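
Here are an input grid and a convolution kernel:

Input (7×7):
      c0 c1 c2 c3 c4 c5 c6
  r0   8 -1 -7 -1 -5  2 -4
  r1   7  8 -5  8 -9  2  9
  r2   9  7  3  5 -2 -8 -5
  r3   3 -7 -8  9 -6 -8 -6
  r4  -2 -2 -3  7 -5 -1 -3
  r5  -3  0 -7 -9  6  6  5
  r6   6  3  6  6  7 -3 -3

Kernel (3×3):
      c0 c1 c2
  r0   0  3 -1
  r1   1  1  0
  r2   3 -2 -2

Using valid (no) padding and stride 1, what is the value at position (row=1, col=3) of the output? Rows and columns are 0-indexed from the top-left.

The receptive field on the input at this output position is [8 -9 2 / 5 -2 -8 / 9 -6 -8]. Elementwise product with the kernel and sum: -9·3 + 2·-1 + 5·1 + -2·1 + 9·3 + -6·-2 + -8·-2.

29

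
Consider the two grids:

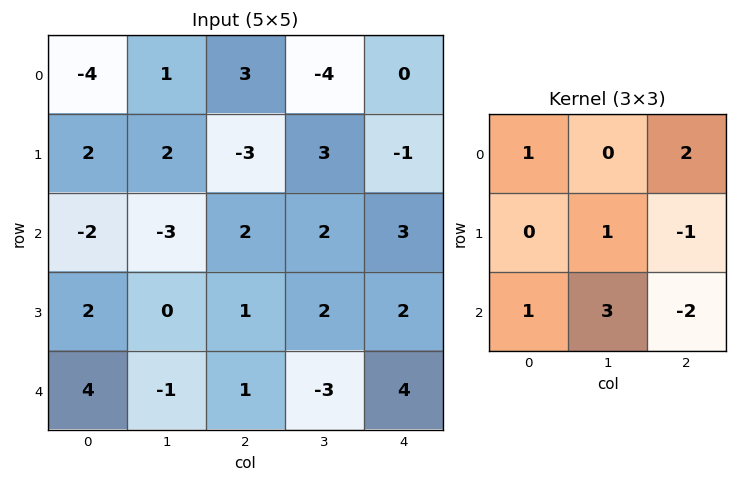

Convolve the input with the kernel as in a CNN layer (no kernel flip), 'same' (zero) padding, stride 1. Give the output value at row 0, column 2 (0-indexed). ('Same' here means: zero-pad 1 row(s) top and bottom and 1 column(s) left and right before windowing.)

-6

The receptive field on the zero-padded input at this output position is [0 0 0 / 1 3 -4 / 2 -3 3]. Elementwise product with the kernel and sum: 0·1 + 0·2 + 3·1 + -4·-1 + 2·1 + -3·3 + 3·-2.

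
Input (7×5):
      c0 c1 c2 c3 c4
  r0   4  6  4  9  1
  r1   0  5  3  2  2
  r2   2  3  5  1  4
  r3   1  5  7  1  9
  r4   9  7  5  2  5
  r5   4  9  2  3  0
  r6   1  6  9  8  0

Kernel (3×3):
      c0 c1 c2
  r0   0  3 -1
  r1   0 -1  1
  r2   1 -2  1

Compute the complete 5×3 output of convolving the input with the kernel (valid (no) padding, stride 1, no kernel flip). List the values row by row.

Output[0,0]: The receptive field on the input at this output position is [4 6 4 / 0 5 3 / 2 3 5]. Elementwise product with the kernel and sum: 6·3 + 4·-1 + 5·-1 + 3·1 + 2·1 + 3·-2 + 5·1.

13 -4 33
12 -5 21
6 7 13
-6 25 -7
7 10 -9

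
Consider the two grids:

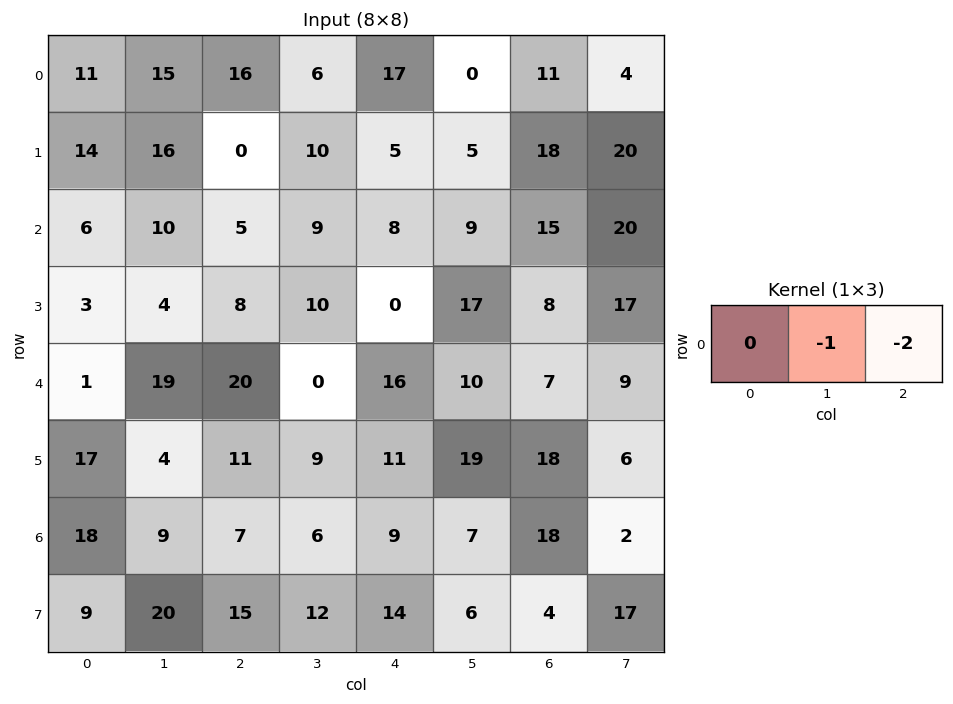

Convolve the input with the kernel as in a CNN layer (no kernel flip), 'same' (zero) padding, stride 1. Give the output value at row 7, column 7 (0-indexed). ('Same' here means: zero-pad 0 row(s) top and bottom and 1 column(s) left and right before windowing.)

-17

The receptive field on the zero-padded input at this output position is [4 17 0]. Elementwise product with the kernel and sum: 17·-1 + 0·-2.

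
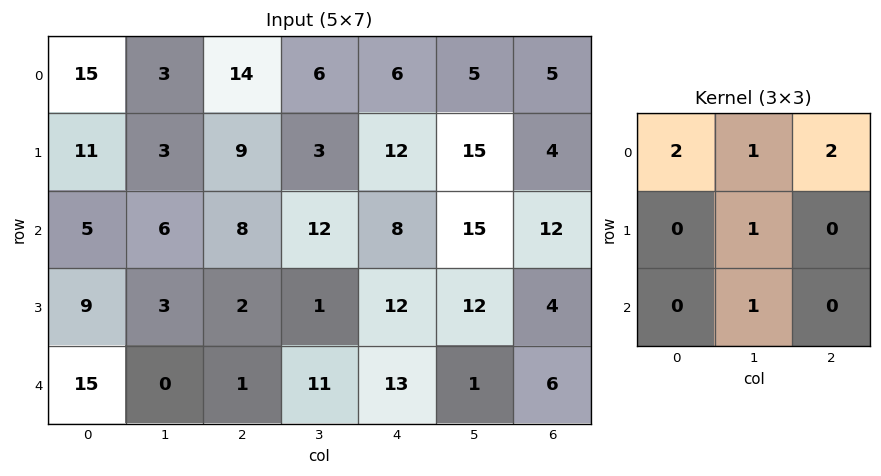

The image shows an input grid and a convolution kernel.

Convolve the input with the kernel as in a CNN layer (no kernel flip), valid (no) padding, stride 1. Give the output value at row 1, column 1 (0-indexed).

The receptive field on the input at this output position is [3 9 3 / 6 8 12 / 3 2 1]. Elementwise product with the kernel and sum: 3·2 + 9·1 + 3·2 + 8·1 + 2·1.

31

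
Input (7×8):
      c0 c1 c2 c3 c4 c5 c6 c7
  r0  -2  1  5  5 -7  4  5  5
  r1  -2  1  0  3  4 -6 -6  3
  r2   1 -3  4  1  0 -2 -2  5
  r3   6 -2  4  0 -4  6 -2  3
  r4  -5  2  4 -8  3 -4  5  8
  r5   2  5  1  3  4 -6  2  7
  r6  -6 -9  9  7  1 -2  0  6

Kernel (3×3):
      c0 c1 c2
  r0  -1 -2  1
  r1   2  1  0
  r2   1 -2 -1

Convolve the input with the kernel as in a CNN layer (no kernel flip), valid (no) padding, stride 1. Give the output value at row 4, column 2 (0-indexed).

The receptive field on the input at this output position is [4 -8 3 / 1 3 4 / 9 7 1]. Elementwise product with the kernel and sum: 4·-1 + -8·-2 + 3·1 + 1·2 + 3·1 + 9·1 + 7·-2 + 1·-1.

14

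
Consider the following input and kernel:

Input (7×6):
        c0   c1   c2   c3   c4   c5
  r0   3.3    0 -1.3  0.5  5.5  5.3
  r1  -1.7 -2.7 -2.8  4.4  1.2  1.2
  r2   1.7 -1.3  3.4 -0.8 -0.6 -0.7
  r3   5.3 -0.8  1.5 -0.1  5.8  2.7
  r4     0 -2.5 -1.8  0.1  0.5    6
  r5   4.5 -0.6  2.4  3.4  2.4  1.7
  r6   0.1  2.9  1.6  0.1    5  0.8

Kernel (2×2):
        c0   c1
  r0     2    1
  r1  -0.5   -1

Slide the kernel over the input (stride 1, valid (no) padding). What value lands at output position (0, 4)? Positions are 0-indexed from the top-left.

The receptive field on the input at this output position is [5.5 5.3 / 1.2 1.2]. Elementwise product with the kernel and sum: 5.5·2 + 5.3·1 + 1.2·-0.5 + 1.2·-1.

14.5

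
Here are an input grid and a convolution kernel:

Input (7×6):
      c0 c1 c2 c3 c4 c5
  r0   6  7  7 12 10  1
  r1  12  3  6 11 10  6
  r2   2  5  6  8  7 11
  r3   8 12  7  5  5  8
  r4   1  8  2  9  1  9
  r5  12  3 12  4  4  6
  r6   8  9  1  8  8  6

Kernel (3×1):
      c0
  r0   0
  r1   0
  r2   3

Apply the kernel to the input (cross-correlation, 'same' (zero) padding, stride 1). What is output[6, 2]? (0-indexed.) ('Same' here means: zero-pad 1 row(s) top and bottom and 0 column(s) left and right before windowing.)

0

The receptive field on the zero-padded input at this output position is [12 / 1 / 0]. Elementwise product with the kernel and sum: 0·3.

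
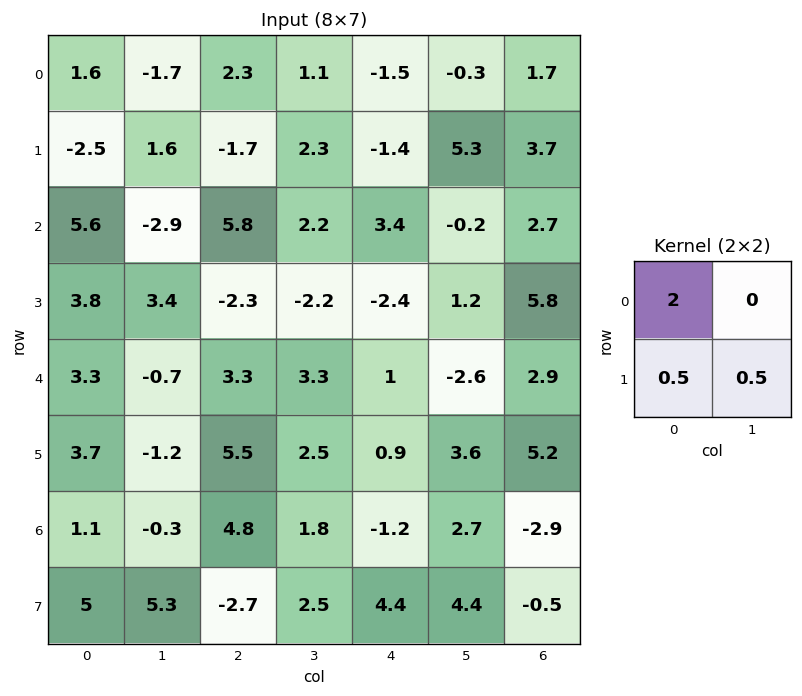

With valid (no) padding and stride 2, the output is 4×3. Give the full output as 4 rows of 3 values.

2.75 4.9 -1.05
14.8 9.35 6.2
7.85 10.6 4.25
7.35 9.5 2

Output[0,0]: The receptive field on the input at this output position is [1.6 -1.7 / -2.5 1.6]. Elementwise product with the kernel and sum: 1.6·2 + -2.5·0.5 + 1.6·0.5.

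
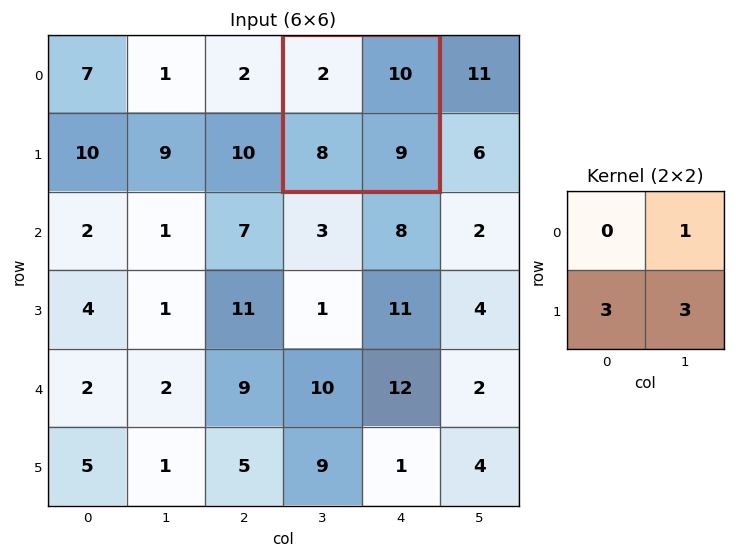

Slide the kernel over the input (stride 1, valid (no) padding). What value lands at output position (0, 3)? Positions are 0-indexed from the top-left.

The receptive field on the input at this output position is [2 10 / 8 9]. Elementwise product with the kernel and sum: 10·1 + 8·3 + 9·3.

61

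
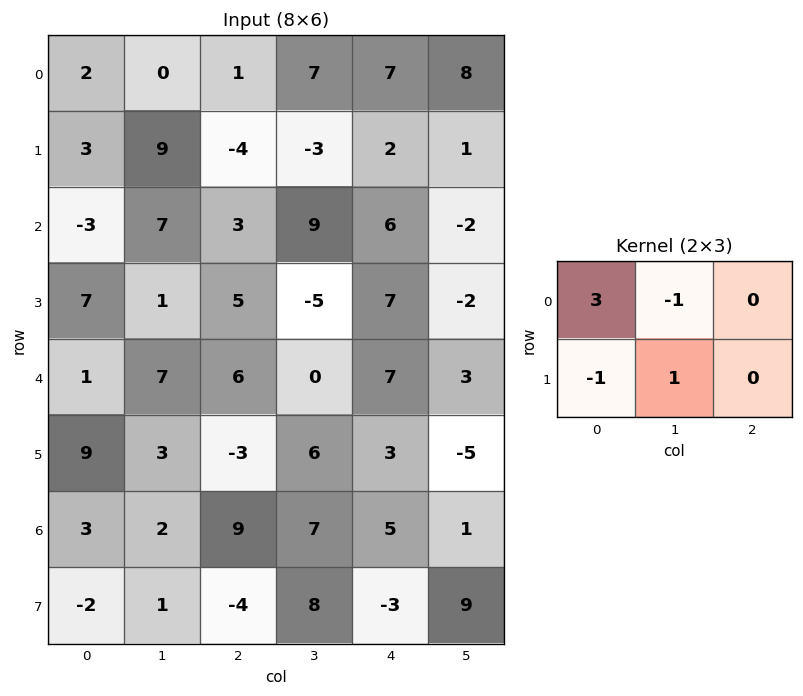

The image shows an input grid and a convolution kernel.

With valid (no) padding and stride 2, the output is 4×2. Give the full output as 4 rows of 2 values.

12 -3
-22 -10
-10 27
10 32

Output[0,0]: The receptive field on the input at this output position is [2 0 1 / 3 9 -4]. Elementwise product with the kernel and sum: 2·3 + 0·-1 + 3·-1 + 9·1.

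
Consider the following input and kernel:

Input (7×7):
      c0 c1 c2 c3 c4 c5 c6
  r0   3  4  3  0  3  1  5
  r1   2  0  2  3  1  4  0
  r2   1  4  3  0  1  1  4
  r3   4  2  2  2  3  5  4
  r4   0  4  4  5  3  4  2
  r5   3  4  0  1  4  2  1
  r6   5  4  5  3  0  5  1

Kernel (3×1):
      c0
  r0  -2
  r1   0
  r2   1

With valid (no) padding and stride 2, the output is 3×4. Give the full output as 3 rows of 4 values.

-5 -3 -5 -6
-2 -2 1 -6
5 -3 -6 -3

Output[0,0]: The receptive field on the input at this output position is [3 / 2 / 1]. Elementwise product with the kernel and sum: 3·-2 + 1·1.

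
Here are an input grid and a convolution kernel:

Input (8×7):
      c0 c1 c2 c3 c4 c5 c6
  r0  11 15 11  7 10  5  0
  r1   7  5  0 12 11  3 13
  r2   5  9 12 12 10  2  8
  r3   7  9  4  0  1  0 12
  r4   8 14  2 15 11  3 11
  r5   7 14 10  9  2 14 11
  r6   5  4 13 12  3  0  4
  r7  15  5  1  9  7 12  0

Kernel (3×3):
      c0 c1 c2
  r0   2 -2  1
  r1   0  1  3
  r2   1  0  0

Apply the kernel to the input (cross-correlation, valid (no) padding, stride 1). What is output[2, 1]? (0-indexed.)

The receptive field on the input at this output position is [9 12 12 / 9 4 0 / 14 2 15]. Elementwise product with the kernel and sum: 9·2 + 12·-2 + 12·1 + 4·1 + 0·3 + 14·1.

24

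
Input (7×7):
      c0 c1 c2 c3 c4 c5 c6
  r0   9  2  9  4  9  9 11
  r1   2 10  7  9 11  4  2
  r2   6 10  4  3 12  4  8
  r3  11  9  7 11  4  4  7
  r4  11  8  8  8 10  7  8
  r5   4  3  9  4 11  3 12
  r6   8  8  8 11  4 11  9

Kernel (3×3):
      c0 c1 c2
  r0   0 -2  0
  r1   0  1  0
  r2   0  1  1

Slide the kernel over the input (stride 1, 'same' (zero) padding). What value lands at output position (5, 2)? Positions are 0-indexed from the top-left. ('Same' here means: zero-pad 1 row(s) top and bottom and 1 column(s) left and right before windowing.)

12

The receptive field on the zero-padded input at this output position is [8 8 8 / 3 9 4 / 8 8 11]. Elementwise product with the kernel and sum: 8·-2 + 9·1 + 8·1 + 11·1.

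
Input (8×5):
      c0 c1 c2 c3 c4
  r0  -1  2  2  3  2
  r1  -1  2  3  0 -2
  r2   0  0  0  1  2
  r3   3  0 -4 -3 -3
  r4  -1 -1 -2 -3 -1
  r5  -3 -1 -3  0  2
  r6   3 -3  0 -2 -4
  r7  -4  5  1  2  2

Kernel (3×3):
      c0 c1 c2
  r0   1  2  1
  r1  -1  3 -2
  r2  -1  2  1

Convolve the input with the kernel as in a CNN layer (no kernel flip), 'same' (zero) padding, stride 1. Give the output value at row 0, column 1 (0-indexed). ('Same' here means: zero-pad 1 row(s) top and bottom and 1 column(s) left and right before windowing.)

11

The receptive field on the zero-padded input at this output position is [0 0 0 / -1 2 2 / -1 2 3]. Elementwise product with the kernel and sum: 0·1 + 0·2 + 0·1 + -1·-1 + 2·3 + 2·-2 + -1·-1 + 2·2 + 3·1.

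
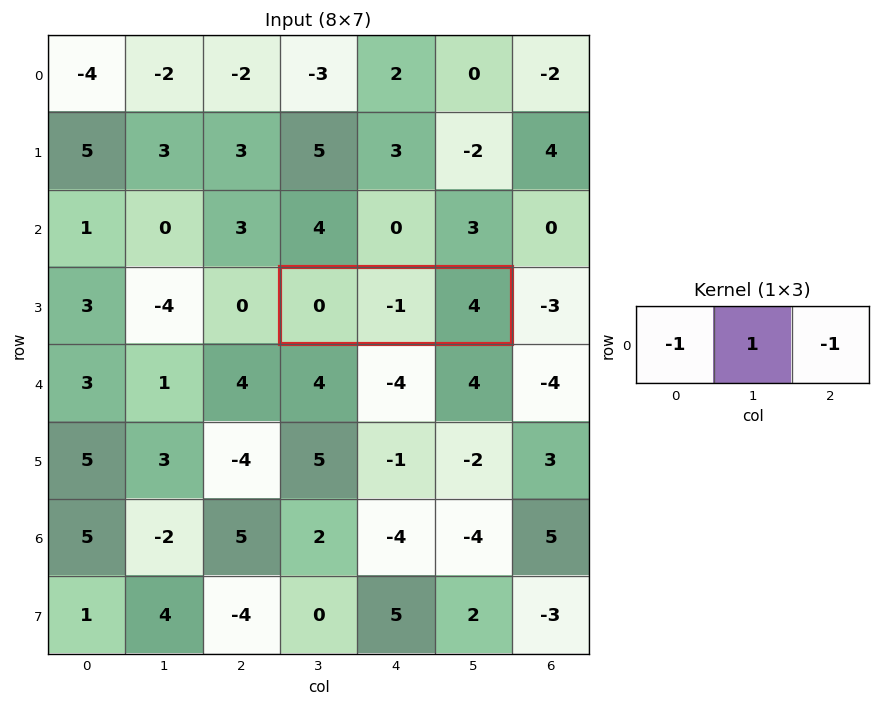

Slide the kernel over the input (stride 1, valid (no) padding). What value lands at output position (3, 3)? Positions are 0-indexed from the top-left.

-5

The receptive field on the input at this output position is [0 -1 4]. Elementwise product with the kernel and sum: 0·-1 + -1·1 + 4·-1.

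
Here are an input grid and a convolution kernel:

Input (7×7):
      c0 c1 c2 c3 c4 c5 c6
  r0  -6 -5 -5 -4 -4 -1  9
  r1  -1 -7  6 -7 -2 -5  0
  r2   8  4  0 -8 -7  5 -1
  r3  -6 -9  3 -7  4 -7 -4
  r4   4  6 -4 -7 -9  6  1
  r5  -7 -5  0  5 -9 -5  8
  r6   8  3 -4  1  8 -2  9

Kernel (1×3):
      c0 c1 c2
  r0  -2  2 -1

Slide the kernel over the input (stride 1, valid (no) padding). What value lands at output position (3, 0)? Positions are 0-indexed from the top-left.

-9

The receptive field on the input at this output position is [-6 -9 3]. Elementwise product with the kernel and sum: -6·-2 + -9·2 + 3·-1.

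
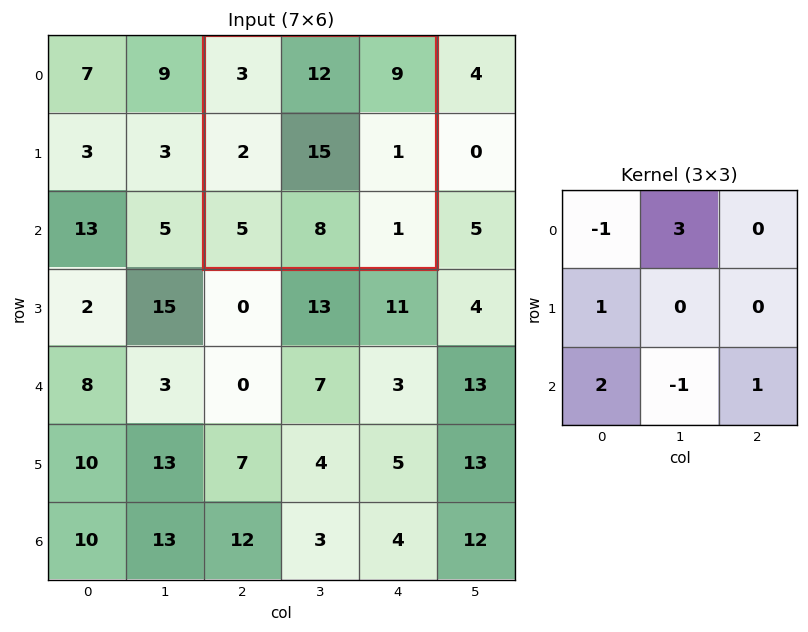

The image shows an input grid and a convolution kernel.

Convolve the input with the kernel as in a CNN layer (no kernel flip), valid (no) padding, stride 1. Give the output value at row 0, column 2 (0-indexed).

The receptive field on the input at this output position is [3 12 9 / 2 15 1 / 5 8 1]. Elementwise product with the kernel and sum: 3·-1 + 12·3 + 2·1 + 5·2 + 8·-1 + 1·1.

38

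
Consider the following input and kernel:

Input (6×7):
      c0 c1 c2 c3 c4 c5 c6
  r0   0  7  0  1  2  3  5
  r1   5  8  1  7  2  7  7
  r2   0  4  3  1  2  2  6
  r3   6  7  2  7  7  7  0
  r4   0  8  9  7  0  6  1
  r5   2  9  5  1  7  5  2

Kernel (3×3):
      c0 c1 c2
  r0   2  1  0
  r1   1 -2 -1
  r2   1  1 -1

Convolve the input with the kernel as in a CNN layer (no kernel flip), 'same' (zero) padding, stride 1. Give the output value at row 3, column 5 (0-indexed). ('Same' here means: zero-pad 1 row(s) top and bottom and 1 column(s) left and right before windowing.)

The receptive field on the zero-padded input at this output position is [2 2 6 / 7 7 0 / 0 6 1]. Elementwise product with the kernel and sum: 2·2 + 2·1 + 7·1 + 7·-2 + 0·-1 + 0·1 + 6·1 + 1·-1.

4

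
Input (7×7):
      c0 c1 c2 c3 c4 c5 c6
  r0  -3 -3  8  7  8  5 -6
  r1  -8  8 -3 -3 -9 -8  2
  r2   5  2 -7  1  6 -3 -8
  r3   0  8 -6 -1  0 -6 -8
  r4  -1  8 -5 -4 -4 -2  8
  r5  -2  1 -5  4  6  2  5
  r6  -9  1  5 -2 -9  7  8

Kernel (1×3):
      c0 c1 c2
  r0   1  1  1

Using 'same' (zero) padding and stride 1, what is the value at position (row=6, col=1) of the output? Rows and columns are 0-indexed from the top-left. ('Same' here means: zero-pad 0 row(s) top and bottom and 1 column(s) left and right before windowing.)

-3

The receptive field on the zero-padded input at this output position is [-9 1 5]. Elementwise product with the kernel and sum: -9·1 + 1·1 + 5·1.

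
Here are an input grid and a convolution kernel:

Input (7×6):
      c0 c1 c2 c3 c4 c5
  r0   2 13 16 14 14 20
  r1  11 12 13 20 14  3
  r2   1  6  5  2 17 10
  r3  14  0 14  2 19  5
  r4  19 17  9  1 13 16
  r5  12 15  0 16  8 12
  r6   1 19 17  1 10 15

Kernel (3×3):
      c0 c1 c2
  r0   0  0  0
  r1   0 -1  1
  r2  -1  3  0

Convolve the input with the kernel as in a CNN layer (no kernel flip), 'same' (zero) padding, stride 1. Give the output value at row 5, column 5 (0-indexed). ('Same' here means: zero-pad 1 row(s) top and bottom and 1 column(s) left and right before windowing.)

The receptive field on the zero-padded input at this output position is [13 16 0 / 8 12 0 / 10 15 0]. Elementwise product with the kernel and sum: 12·-1 + 0·1 + 10·-1 + 15·3.

23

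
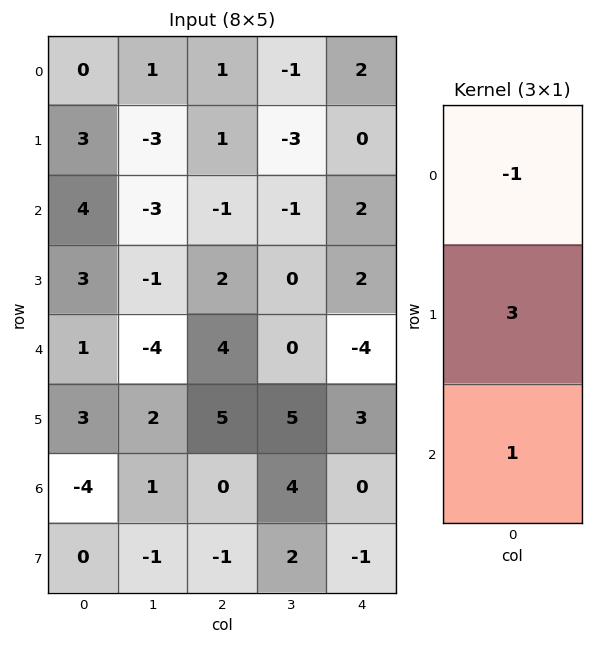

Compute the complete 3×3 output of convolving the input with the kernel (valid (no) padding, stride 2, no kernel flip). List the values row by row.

Output[0,0]: The receptive field on the input at this output position is [0 / 3 / 4]. Elementwise product with the kernel and sum: 0·-1 + 3·3 + 4·1.
Output[0,1]: The receptive field on the input at this output position is [1 / 1 / -1]. Elementwise product with the kernel and sum: 1·-1 + 1·3 + -1·1.

13 1 0
6 11 0
4 11 13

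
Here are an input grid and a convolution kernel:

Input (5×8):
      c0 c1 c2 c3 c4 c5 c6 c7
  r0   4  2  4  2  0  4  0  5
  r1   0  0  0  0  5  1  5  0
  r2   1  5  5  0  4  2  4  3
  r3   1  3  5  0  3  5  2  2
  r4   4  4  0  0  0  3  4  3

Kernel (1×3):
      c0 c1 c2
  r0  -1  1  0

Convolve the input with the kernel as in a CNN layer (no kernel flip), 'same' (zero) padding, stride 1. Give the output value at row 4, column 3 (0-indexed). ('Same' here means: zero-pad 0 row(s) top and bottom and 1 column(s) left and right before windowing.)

0

The receptive field on the zero-padded input at this output position is [0 0 0]. Elementwise product with the kernel and sum: 0·-1 + 0·1.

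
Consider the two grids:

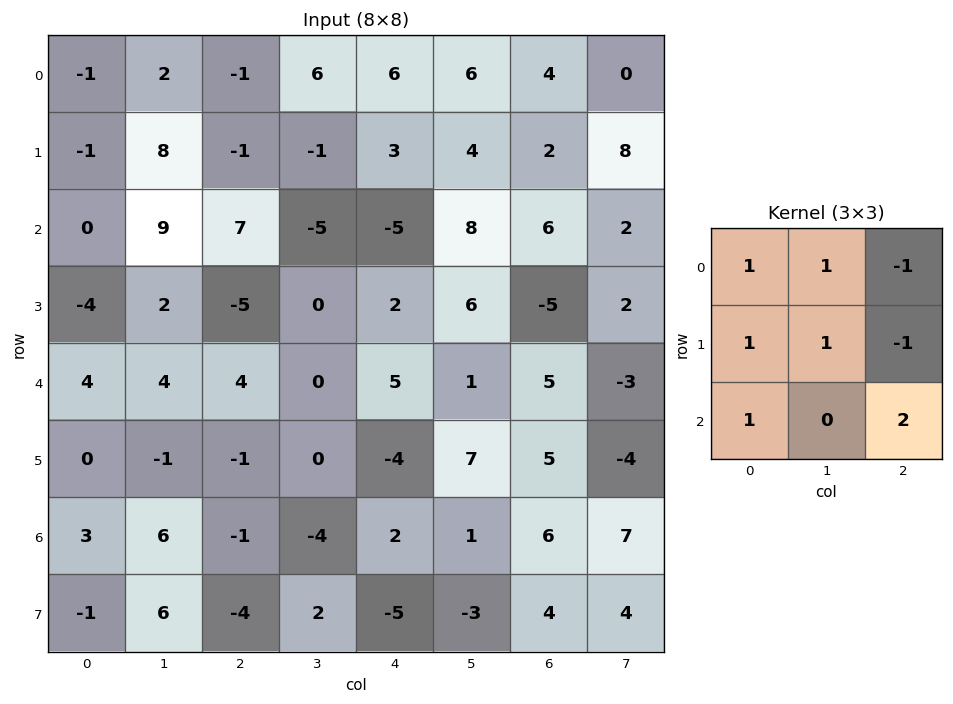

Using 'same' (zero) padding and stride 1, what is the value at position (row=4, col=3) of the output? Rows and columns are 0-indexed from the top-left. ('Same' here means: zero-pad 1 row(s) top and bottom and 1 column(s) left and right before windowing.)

-17

The receptive field on the zero-padded input at this output position is [-5 0 2 / 4 0 5 / -1 0 -4]. Elementwise product with the kernel and sum: -5·1 + 0·1 + 2·-1 + 4·1 + 0·1 + 5·-1 + -1·1 + -4·2.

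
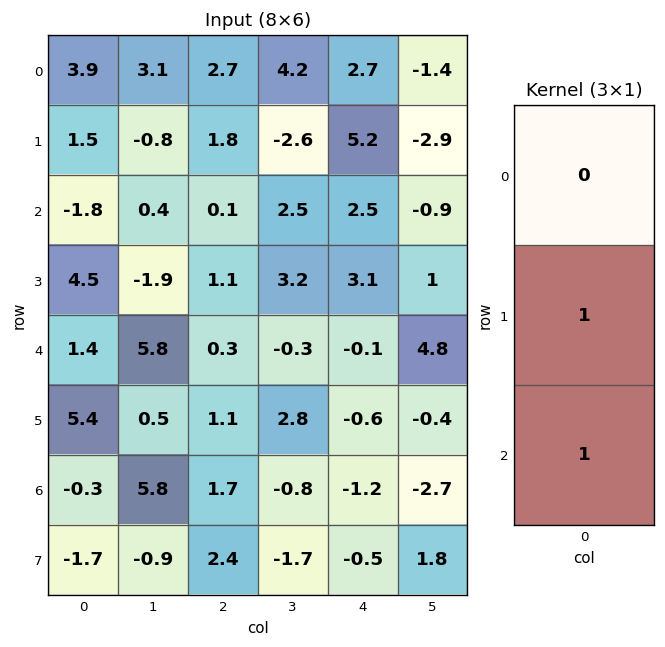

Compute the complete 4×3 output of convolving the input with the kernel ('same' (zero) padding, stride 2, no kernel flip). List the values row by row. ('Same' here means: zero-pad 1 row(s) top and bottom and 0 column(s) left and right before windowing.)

Output[0,0]: The receptive field on the zero-padded input at this output position is [0 / 3.9 / 1.5]. Elementwise product with the kernel and sum: 3.9·1 + 1.5·1.
Output[0,1]: The receptive field on the zero-padded input at this output position is [0 / 2.7 / 1.8]. Elementwise product with the kernel and sum: 2.7·1 + 1.8·1.

5.4 4.5 7.9
2.7 1.2 5.6
6.8 1.4 -0.7
-2 4.1 -1.7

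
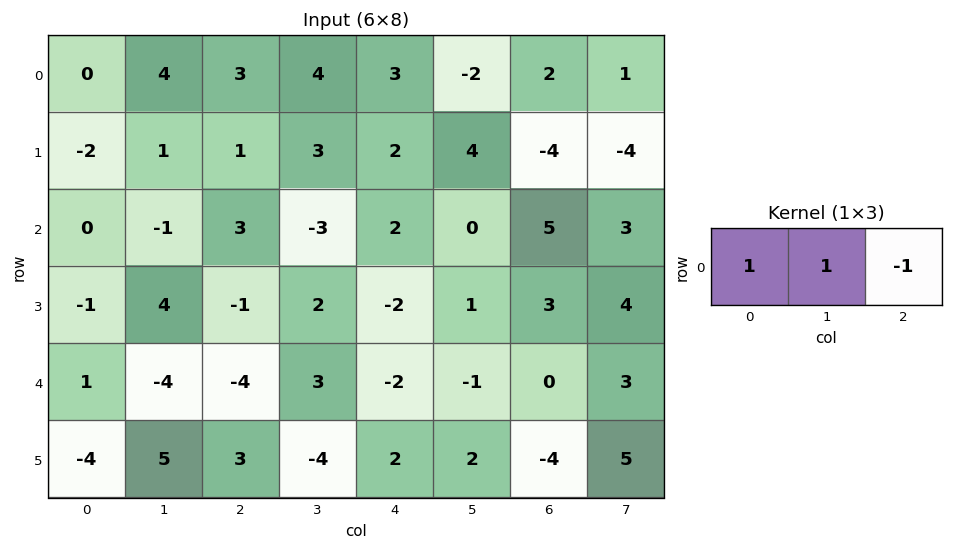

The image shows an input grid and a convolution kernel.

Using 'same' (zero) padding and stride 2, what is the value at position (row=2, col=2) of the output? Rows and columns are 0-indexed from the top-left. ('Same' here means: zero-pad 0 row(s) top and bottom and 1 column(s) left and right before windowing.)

2

The receptive field on the zero-padded input at this output position is [3 -2 -1]. Elementwise product with the kernel and sum: 3·1 + -2·1 + -1·-1.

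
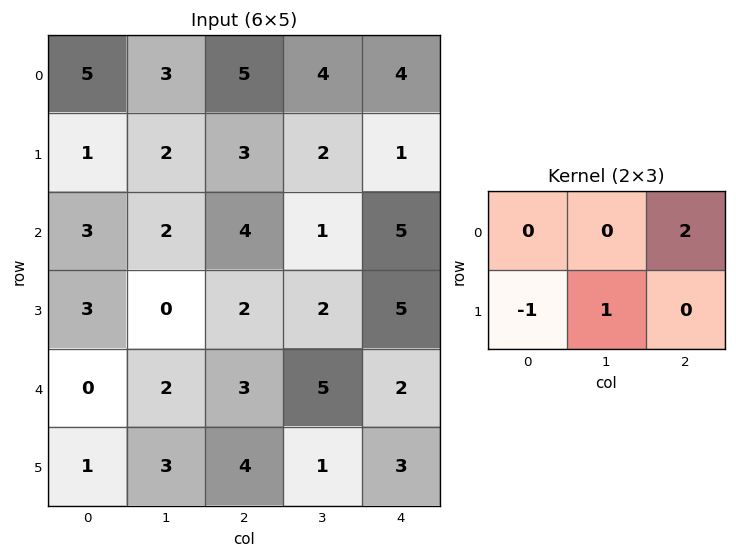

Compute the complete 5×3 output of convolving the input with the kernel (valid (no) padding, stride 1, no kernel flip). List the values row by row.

11 9 7
5 6 -1
5 4 10
6 5 12
8 11 1

Output[0,0]: The receptive field on the input at this output position is [5 3 5 / 1 2 3]. Elementwise product with the kernel and sum: 5·2 + 1·-1 + 2·1.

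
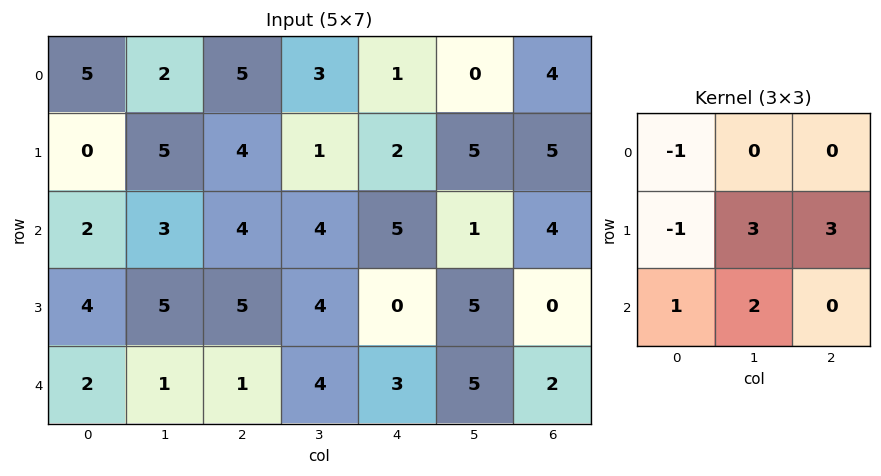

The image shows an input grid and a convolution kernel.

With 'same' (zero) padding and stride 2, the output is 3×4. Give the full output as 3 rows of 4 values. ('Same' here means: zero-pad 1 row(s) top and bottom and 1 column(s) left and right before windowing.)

Output[0,0]: The receptive field on the zero-padded input at this output position is [0 0 0 / 0 5 2 / 0 0 5]. Elementwise product with the kernel and sum: 0·-1 + 0·-1 + 5·3 + 2·3 + 0·1 + 0·2.
Output[0,1]: The receptive field on the zero-padded input at this output position is [0 0 0 / 2 5 3 / 5 4 1]. Elementwise product with the kernel and sum: 0·-1 + 2·-1 + 5·3 + 3·3 + 5·1 + 4·2.

21 35 5 27
23 31 17 11
9 9 16 -4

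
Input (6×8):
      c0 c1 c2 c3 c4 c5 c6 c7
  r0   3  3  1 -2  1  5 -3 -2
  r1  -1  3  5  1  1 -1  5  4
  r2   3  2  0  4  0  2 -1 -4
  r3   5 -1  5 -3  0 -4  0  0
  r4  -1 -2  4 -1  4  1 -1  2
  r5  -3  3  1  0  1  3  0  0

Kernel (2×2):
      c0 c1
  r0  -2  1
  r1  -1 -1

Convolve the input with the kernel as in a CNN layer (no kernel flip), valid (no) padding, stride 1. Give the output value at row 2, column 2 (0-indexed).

2

The receptive field on the input at this output position is [0 4 / 5 -3]. Elementwise product with the kernel and sum: 0·-2 + 4·1 + 5·-1 + -3·-1.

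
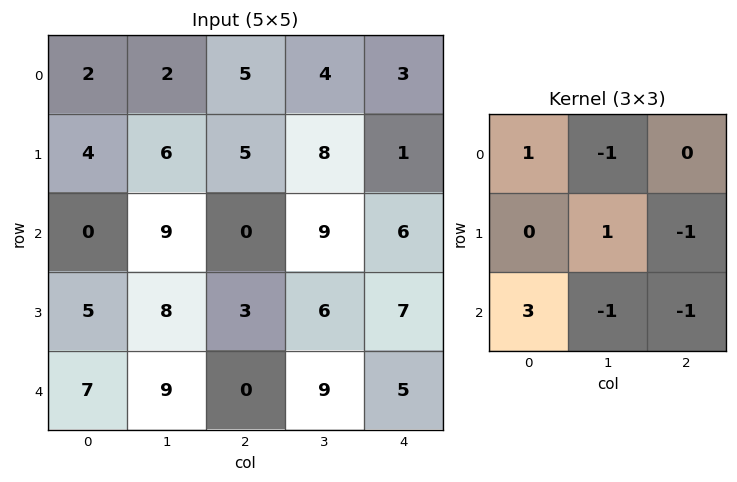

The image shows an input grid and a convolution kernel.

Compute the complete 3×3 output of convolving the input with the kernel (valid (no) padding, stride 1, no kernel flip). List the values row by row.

-8 12 -7
11 7 -4
8 24 -24

Output[0,0]: The receptive field on the input at this output position is [2 2 5 / 4 6 5 / 0 9 0]. Elementwise product with the kernel and sum: 2·1 + 2·-1 + 6·1 + 5·-1 + 0·3 + 9·-1 + 0·-1.
Output[0,1]: The receptive field on the input at this output position is [2 5 4 / 6 5 8 / 9 0 9]. Elementwise product with the kernel and sum: 2·1 + 5·-1 + 5·1 + 8·-1 + 9·3 + 0·-1 + 9·-1.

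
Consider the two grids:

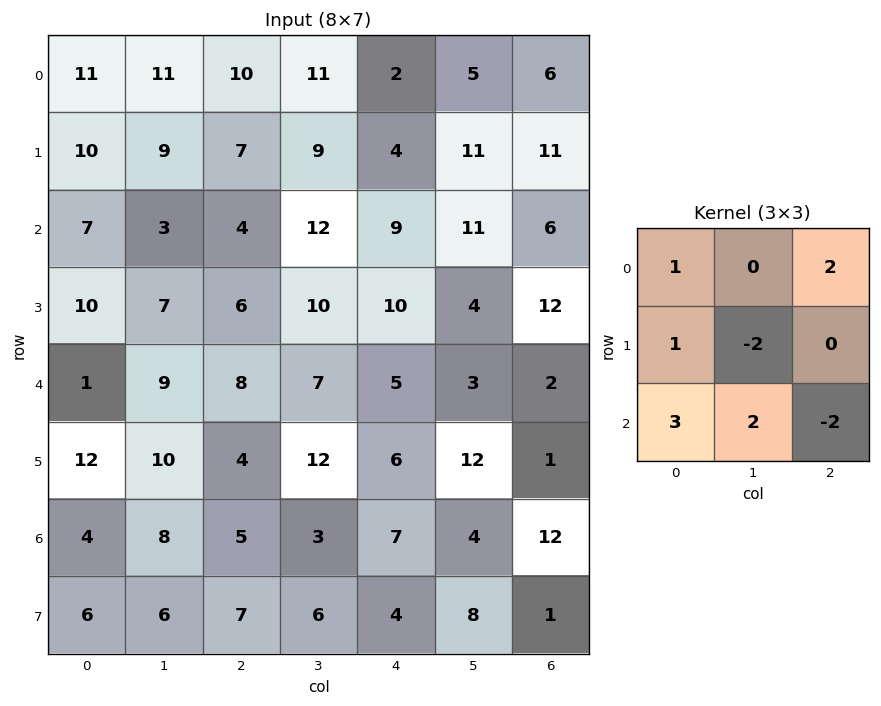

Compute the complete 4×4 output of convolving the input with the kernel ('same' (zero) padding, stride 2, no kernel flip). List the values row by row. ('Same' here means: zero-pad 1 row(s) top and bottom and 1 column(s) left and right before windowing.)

Output[0,0]: The receptive field on the zero-padded input at this output position is [0 0 0 / 0 11 11 / 0 10 9]. Elementwise product with the kernel and sum: 0·1 + 0·2 + 0·1 + 11·-2 + 0·3 + 10·2 + 9·-2.
Output[0,1]: The receptive field on the zero-padded input at this output position is [0 0 0 / 11 10 11 / 9 7 9]. Elementwise product with the kernel and sum: 0·1 + 0·2 + 11·1 + 10·-2 + 9·3 + 7·2 + 9·-2.

-20 14 20 48
10 35 67 46
16 34 39 41
12 52 35 18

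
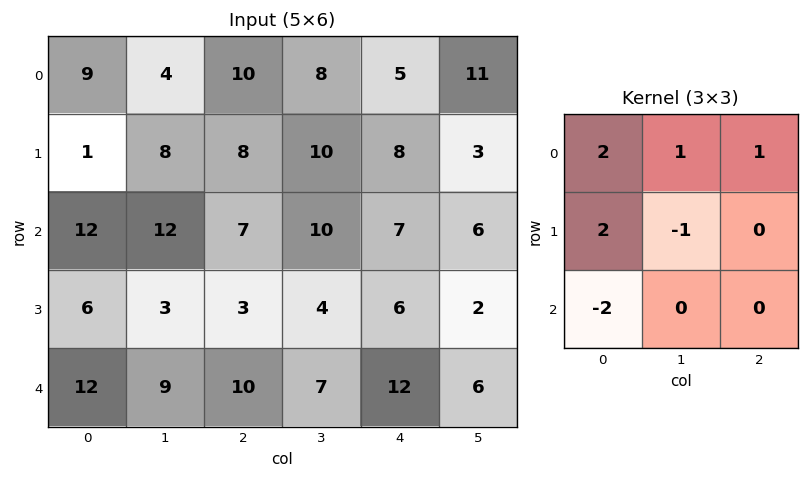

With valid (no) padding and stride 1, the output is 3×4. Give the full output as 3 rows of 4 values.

Output[0,0]: The receptive field on the input at this output position is [9 4 10 / 1 8 8 / 12 12 7]. Elementwise product with the kernel and sum: 9·2 + 4·1 + 10·1 + 1·2 + 8·-1 + 12·-2.

2 10 25 24
18 45 32 36
28 26 13 21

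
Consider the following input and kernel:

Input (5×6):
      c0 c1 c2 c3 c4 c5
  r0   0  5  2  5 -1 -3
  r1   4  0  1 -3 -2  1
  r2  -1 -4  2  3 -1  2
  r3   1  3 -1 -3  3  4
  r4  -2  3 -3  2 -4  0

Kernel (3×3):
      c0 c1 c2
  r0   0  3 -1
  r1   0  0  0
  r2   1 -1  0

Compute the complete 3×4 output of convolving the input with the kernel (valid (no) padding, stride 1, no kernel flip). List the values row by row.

16 -5 15 4
-3 10 -5 -13
-19 9 5 1

Output[0,0]: The receptive field on the input at this output position is [0 5 2 / 4 0 1 / -1 -4 2]. Elementwise product with the kernel and sum: 5·3 + 2·-1 + -1·1 + -4·-1.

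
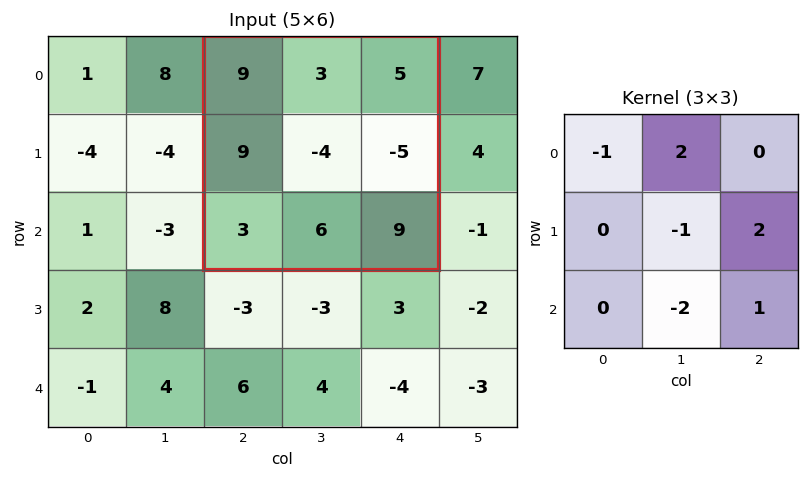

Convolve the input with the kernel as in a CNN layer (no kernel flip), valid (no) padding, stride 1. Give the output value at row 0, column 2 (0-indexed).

-12

The receptive field on the input at this output position is [9 3 5 / 9 -4 -5 / 3 6 9]. Elementwise product with the kernel and sum: 9·-1 + 3·2 + -4·-1 + -5·2 + 6·-2 + 9·1.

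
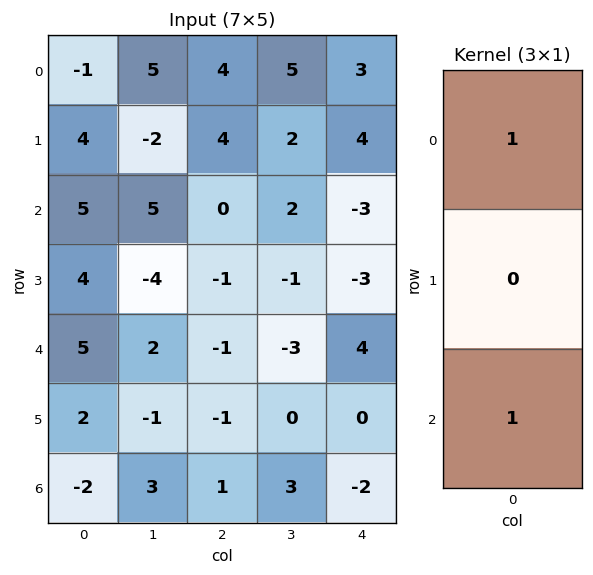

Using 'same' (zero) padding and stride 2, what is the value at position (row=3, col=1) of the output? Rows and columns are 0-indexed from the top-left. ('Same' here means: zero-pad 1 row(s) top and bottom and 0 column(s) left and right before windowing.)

-1

The receptive field on the zero-padded input at this output position is [-1 / 1 / 0]. Elementwise product with the kernel and sum: -1·1 + 0·1.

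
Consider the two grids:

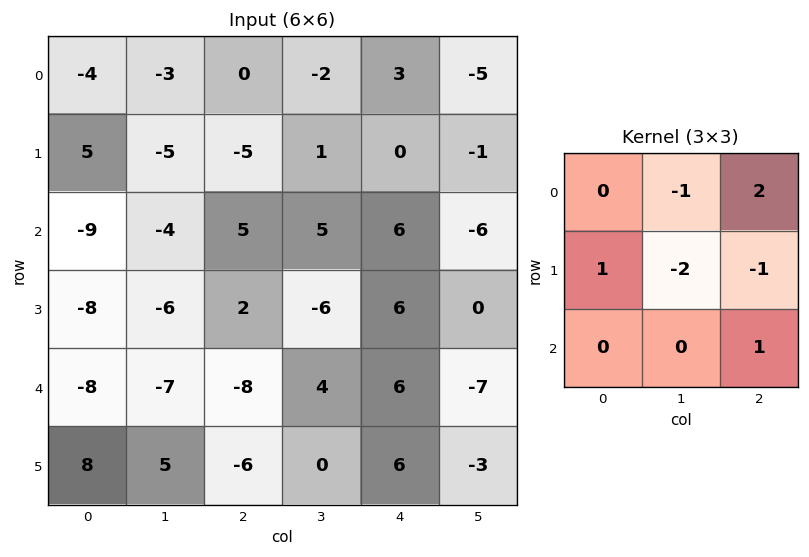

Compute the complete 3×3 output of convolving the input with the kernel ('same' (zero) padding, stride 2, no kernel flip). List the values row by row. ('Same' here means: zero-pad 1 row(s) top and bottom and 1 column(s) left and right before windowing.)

6 0 -4
1 -18 -3
24 -9 -10

Output[0,0]: The receptive field on the zero-padded input at this output position is [0 0 0 / 0 -4 -3 / 0 5 -5]. Elementwise product with the kernel and sum: 0·-1 + 0·2 + 0·1 + -4·-2 + -3·-1 + -5·1.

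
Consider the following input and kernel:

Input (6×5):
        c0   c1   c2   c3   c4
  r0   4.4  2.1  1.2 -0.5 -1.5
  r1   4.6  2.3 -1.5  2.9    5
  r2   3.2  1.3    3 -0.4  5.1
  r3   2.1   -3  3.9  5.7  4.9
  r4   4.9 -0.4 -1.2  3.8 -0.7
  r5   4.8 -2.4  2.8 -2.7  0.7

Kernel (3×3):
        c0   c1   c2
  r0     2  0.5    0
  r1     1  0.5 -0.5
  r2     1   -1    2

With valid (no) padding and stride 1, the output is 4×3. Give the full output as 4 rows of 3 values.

Output[0,0]: The receptive field on the input at this output position is [4.4 2.1 1.2 / 4.6 2.3 -1.5 / 3.2 1.3 3]. Elementwise product with the kernel and sum: 4.4·2 + 2.1·0.5 + 4.6·1 + 2.3·0.5 + -1.5·-0.5 + 3.2·1 + 1.3·-1 + 3·2.
Output[0,1]: The receptive field on the input at this output position is [2.1 1.2 -0.5 / 2.3 -1.5 2.9 / 1.3 3 -0.4]. Elementwise product with the kernel and sum: 2.1·2 + 1.2·0.5 + 2.3·1 + -1.5·0.5 + 2.9·-0.5 + 1.3·1 + 3·-1 + -0.4·2.

24.25 2.4 13.2
25.6 11.35 6.7
8.6 8.6 3.7
20.8 -17.55 18.6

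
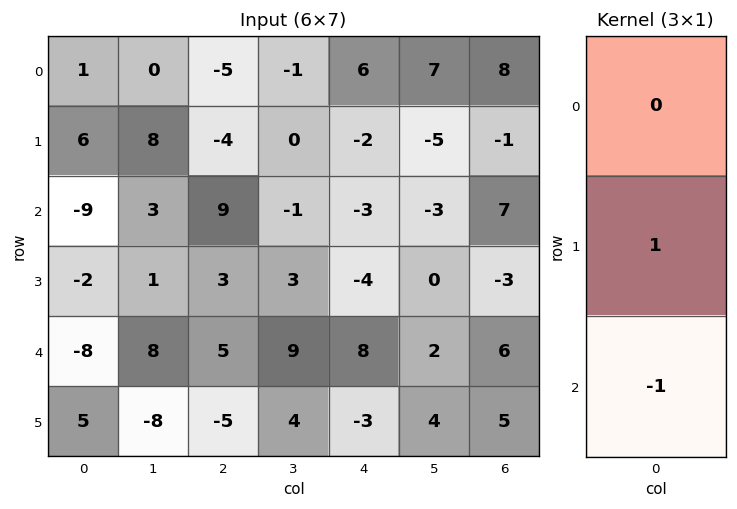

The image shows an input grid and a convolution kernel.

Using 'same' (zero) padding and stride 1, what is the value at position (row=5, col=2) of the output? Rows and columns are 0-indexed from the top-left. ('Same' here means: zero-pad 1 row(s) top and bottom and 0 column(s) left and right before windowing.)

The receptive field on the zero-padded input at this output position is [5 / -5 / 0]. Elementwise product with the kernel and sum: -5·1 + 0·-1.

-5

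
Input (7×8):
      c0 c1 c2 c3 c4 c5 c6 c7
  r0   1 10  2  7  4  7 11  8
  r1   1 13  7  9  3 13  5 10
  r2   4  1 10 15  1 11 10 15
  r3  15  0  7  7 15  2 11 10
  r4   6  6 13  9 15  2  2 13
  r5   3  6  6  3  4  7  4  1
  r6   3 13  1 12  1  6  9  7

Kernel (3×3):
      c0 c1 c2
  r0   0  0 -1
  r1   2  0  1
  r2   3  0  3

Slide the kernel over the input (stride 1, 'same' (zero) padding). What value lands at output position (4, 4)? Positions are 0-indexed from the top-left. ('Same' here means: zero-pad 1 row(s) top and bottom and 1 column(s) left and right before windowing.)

48

The receptive field on the zero-padded input at this output position is [7 15 2 / 9 15 2 / 3 4 7]. Elementwise product with the kernel and sum: 2·-1 + 9·2 + 2·1 + 3·3 + 7·3.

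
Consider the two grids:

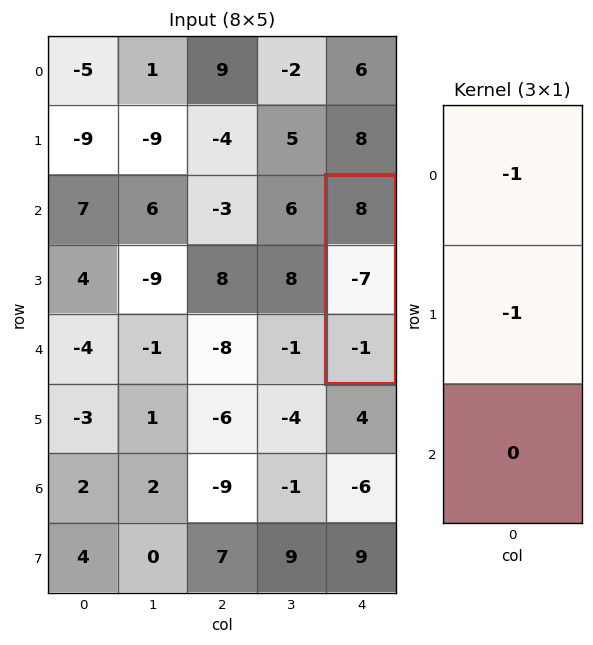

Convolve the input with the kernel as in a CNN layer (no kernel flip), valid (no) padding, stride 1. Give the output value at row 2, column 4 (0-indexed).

The receptive field on the input at this output position is [8 / -7 / -1]. Elementwise product with the kernel and sum: 8·-1 + -7·-1.

-1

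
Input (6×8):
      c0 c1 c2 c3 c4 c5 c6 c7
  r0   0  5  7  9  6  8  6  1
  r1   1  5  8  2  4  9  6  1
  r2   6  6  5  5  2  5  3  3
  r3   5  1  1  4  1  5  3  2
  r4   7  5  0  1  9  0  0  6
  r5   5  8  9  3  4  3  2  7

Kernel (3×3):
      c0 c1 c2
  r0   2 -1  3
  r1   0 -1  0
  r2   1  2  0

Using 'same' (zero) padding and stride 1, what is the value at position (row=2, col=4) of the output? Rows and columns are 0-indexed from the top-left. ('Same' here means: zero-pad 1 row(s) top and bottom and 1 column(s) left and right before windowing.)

The receptive field on the zero-padded input at this output position is [2 4 9 / 5 2 5 / 4 1 5]. Elementwise product with the kernel and sum: 2·2 + 4·-1 + 9·3 + 2·-1 + 4·1 + 1·2.

31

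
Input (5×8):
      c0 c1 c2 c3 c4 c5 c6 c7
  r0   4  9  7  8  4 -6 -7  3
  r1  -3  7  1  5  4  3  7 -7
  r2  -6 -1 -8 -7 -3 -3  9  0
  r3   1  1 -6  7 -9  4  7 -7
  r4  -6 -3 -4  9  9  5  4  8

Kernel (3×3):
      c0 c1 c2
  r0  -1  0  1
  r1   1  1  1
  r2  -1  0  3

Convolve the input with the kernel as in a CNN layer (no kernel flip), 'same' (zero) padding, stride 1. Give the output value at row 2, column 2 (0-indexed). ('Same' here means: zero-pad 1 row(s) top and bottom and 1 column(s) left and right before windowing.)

The receptive field on the zero-padded input at this output position is [7 1 5 / -1 -8 -7 / 1 -6 7]. Elementwise product with the kernel and sum: 7·-1 + 5·1 + -1·1 + -8·1 + -7·1 + 1·-1 + 7·3.

2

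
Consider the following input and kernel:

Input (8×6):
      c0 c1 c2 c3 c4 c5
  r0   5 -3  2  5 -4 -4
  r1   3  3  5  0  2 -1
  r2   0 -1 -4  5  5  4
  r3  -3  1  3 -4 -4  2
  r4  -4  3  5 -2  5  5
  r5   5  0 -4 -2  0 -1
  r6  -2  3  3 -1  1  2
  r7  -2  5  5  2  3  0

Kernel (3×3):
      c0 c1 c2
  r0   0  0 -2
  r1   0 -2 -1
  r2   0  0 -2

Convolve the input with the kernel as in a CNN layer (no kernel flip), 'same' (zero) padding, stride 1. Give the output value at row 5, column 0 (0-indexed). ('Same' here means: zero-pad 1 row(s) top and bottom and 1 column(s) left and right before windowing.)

-22

The receptive field on the zero-padded input at this output position is [0 -4 3 / 0 5 0 / 0 -2 3]. Elementwise product with the kernel and sum: 3·-2 + 5·-2 + 0·-1 + 3·-2.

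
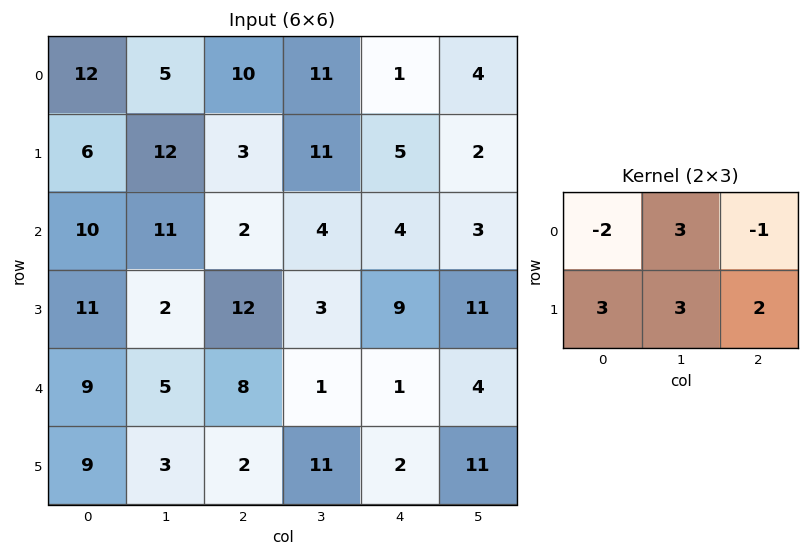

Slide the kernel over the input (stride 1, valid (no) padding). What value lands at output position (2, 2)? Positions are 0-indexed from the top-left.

The receptive field on the input at this output position is [2 4 4 / 12 3 9]. Elementwise product with the kernel and sum: 2·-2 + 4·3 + 4·-1 + 12·3 + 3·3 + 9·2.

67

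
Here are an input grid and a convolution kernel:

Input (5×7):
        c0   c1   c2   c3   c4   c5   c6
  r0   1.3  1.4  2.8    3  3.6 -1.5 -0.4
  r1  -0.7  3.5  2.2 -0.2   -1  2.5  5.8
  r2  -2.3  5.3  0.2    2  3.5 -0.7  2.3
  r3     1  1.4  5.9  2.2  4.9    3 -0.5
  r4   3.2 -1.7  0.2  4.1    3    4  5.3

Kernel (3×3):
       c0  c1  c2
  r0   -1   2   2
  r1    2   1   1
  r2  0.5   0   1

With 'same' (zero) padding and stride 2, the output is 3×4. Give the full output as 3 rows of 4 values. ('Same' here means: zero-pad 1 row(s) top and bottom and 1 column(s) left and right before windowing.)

Output[0,0]: The receptive field on the zero-padded input at this output position is [0 0 0 / 0 1.3 1.4 / 0 -0.7 3.5]. Elementwise product with the kernel and sum: 0·-1 + 0·2 + 0·2 + 0·2 + 1.3·1 + 1.4·1 + 0·0.5 + 3.5·1.

6.2 10.15 10.5 -2.15
10 16.2 14.1 11.5
6.3 15.7 28.8 9.3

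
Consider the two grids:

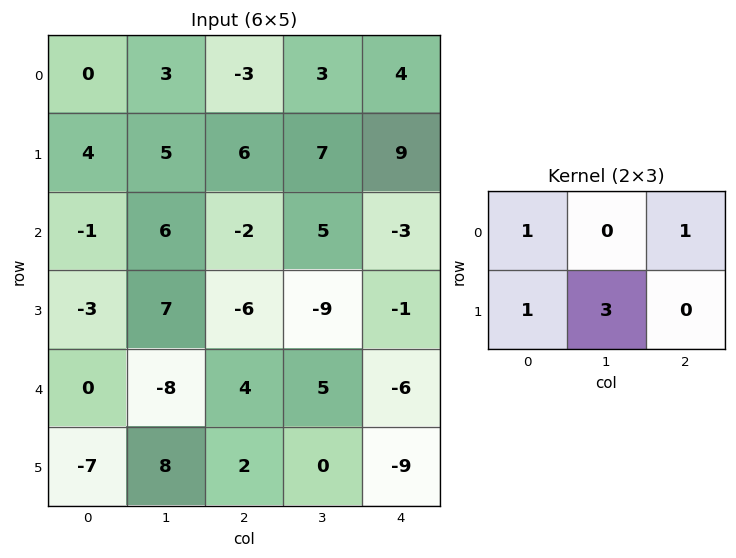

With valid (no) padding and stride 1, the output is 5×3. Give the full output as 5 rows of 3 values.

Output[0,0]: The receptive field on the input at this output position is [0 3 -3 / 4 5 6]. Elementwise product with the kernel and sum: 0·1 + -3·1 + 4·1 + 5·3.

16 29 28
27 12 28
15 0 -38
-33 2 12
21 11 0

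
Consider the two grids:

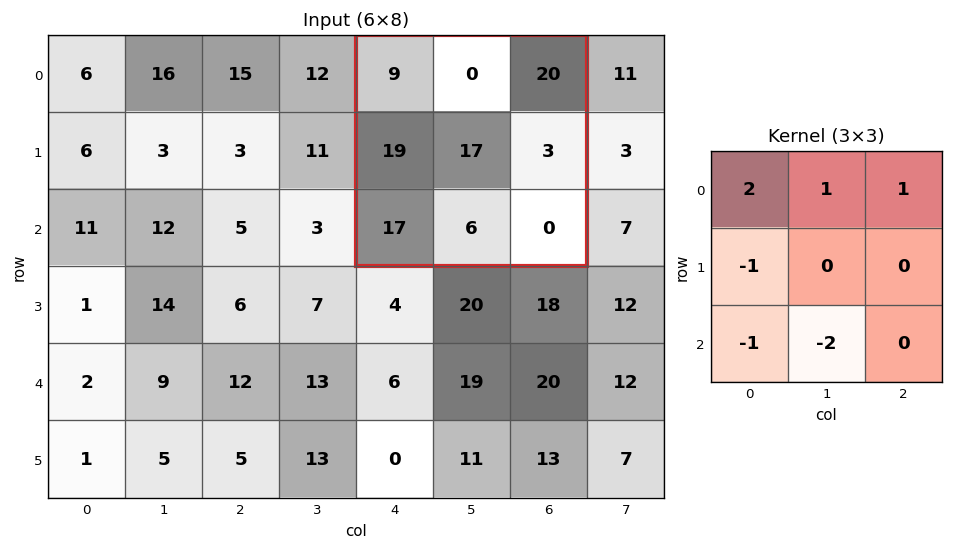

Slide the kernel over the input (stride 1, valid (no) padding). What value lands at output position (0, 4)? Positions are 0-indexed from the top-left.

The receptive field on the input at this output position is [9 0 20 / 19 17 3 / 17 6 0]. Elementwise product with the kernel and sum: 9·2 + 0·1 + 20·1 + 19·-1 + 17·-1 + 6·-2.

-10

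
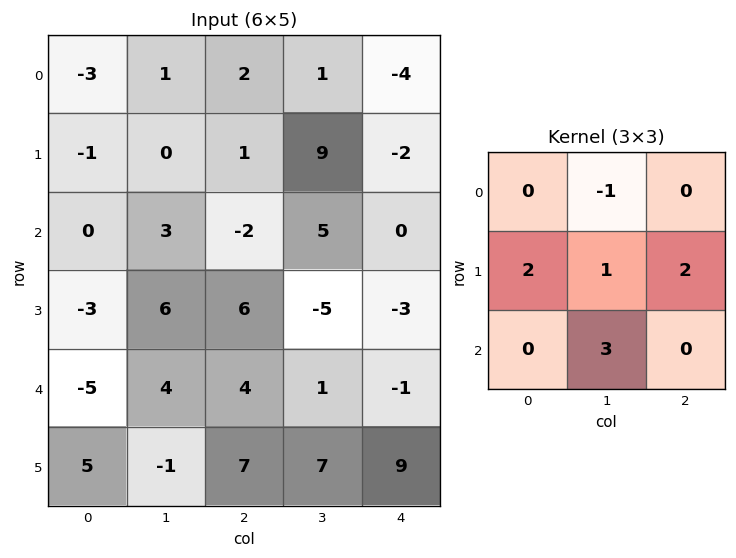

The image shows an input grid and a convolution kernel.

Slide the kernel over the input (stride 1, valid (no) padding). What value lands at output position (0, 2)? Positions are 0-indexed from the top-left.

21

The receptive field on the input at this output position is [2 1 -4 / 1 9 -2 / -2 5 0]. Elementwise product with the kernel and sum: 1·-1 + 1·2 + 9·1 + -2·2 + 5·3.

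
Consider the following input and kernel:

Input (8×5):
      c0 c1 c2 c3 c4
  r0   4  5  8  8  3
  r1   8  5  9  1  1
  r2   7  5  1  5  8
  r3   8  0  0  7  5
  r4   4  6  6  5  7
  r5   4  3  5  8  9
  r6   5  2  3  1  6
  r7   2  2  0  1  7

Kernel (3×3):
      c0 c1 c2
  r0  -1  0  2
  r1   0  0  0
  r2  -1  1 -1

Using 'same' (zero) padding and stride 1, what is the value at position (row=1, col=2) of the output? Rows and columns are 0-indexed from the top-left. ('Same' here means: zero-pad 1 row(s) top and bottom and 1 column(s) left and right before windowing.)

2

The receptive field on the zero-padded input at this output position is [5 8 8 / 5 9 1 / 5 1 5]. Elementwise product with the kernel and sum: 5·-1 + 8·2 + 5·-1 + 1·1 + 5·-1.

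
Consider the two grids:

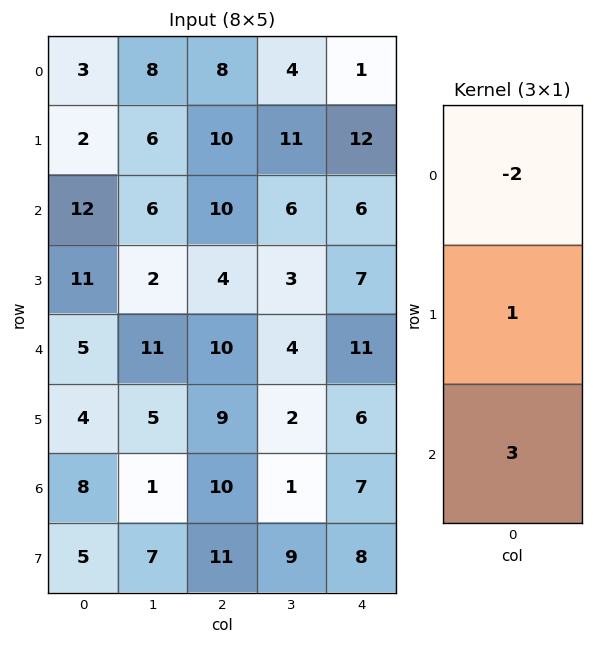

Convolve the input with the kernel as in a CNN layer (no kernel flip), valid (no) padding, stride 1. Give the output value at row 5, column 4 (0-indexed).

19

The receptive field on the input at this output position is [6 / 7 / 8]. Elementwise product with the kernel and sum: 6·-2 + 7·1 + 8·3.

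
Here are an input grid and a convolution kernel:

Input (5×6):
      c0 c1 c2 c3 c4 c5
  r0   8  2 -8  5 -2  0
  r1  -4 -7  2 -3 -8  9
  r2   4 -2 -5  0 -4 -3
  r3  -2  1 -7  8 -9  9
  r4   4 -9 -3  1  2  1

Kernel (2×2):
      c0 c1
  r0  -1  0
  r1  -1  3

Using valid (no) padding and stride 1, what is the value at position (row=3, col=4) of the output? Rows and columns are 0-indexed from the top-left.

The receptive field on the input at this output position is [-9 9 / 2 1]. Elementwise product with the kernel and sum: -9·-1 + 2·-1 + 1·3.

10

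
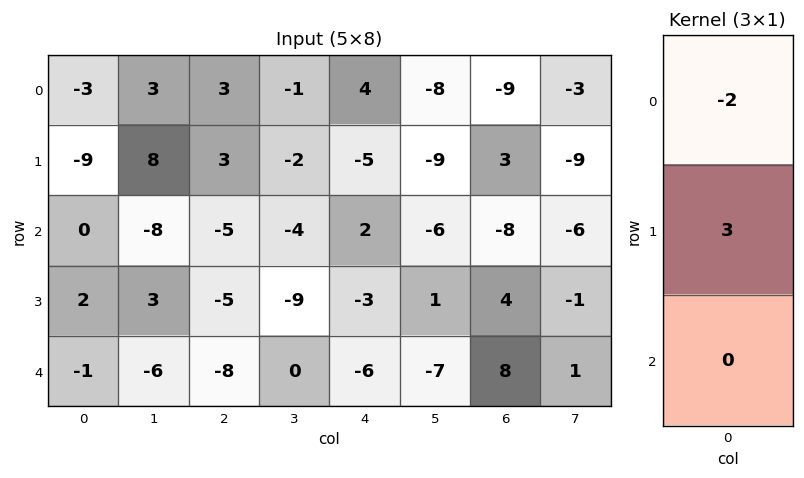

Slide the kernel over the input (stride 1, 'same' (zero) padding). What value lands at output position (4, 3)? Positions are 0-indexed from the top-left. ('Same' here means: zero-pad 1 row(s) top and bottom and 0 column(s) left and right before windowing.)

18

The receptive field on the zero-padded input at this output position is [-9 / 0 / 0]. Elementwise product with the kernel and sum: -9·-2 + 0·3.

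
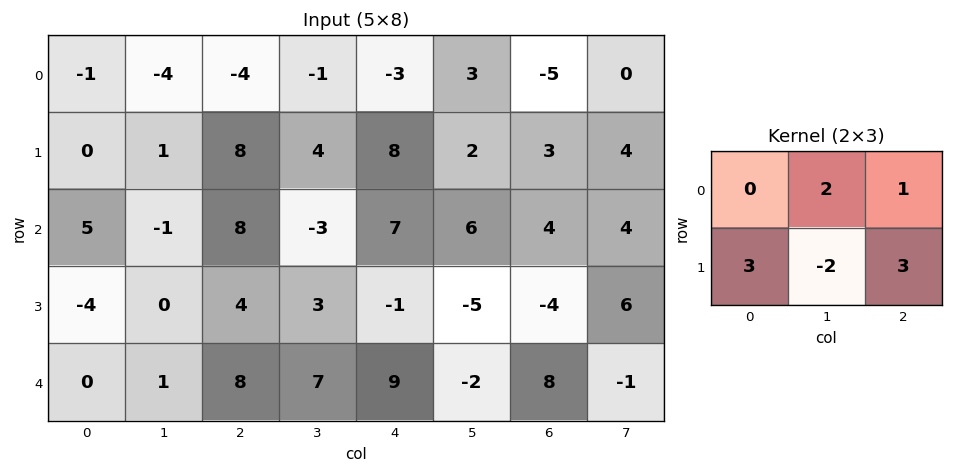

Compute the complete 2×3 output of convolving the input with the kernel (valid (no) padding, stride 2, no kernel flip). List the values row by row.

Output[0,0]: The receptive field on the input at this output position is [-1 -4 -4 / 0 1 8]. Elementwise product with the kernel and sum: -4·2 + -4·1 + 0·3 + 1·-2 + 8·3.
Output[0,1]: The receptive field on the input at this output position is [-4 -1 -3 / 8 4 8]. Elementwise product with the kernel and sum: -1·2 + -3·1 + 8·3 + 4·-2 + 8·3.

10 35 30
6 4 11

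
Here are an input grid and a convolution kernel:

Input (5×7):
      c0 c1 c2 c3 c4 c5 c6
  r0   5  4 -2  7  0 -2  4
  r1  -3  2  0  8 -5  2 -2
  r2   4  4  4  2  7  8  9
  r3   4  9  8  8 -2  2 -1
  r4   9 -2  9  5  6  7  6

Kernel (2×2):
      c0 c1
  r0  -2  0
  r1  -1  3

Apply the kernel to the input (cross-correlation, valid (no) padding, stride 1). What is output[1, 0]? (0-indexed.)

14

The receptive field on the input at this output position is [-3 2 / 4 4]. Elementwise product with the kernel and sum: -3·-2 + 4·-1 + 4·3.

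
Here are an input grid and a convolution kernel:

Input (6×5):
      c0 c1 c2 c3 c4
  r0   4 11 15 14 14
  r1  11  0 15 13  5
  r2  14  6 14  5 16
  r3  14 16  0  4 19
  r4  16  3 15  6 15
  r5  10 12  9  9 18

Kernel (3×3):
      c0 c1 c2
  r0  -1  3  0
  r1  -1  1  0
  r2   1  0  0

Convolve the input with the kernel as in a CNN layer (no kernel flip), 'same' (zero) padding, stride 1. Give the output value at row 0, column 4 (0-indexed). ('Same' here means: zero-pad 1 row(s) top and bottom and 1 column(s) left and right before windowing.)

The receptive field on the zero-padded input at this output position is [0 0 0 / 14 14 0 / 13 5 0]. Elementwise product with the kernel and sum: 0·-1 + 0·3 + 14·-1 + 14·1 + 13·1.

13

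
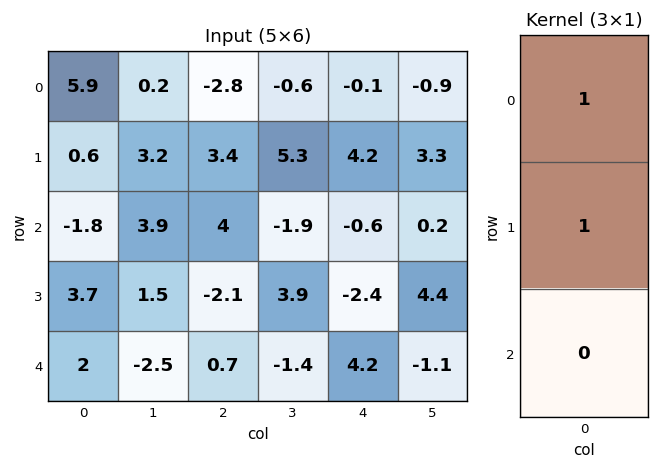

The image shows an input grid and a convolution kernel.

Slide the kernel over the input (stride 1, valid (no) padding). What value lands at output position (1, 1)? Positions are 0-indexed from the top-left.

The receptive field on the input at this output position is [3.2 / 3.9 / 1.5]. Elementwise product with the kernel and sum: 3.2·1 + 3.9·1.

7.1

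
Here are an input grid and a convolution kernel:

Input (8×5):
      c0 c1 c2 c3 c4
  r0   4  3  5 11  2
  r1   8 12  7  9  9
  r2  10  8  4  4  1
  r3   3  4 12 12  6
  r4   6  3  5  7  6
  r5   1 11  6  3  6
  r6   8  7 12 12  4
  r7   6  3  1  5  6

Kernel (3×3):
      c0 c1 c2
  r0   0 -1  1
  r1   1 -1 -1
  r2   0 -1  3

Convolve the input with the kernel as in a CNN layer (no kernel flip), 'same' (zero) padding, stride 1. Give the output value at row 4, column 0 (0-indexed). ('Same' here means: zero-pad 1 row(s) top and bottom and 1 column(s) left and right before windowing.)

The receptive field on the zero-padded input at this output position is [0 3 4 / 0 6 3 / 0 1 11]. Elementwise product with the kernel and sum: 3·-1 + 4·1 + 0·1 + 6·-1 + 3·-1 + 1·-1 + 11·3.

24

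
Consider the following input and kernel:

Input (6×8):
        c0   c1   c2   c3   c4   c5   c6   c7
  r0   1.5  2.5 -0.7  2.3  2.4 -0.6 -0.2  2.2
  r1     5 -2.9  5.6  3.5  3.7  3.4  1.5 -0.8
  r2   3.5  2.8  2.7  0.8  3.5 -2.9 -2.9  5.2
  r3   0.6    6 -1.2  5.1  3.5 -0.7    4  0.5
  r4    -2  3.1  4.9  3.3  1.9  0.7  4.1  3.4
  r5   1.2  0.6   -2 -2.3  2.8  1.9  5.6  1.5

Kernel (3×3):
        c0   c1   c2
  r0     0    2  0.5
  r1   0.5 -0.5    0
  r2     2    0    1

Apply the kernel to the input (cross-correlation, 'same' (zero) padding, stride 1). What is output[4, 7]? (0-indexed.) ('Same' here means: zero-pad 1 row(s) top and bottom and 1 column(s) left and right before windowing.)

The receptive field on the zero-padded input at this output position is [4 0.5 0 / 4.1 3.4 0 / 5.6 1.5 0]. Elementwise product with the kernel and sum: 0.5·2 + 0·0.5 + 4.1·0.5 + 3.4·-0.5 + 5.6·2 + 0·1.

12.55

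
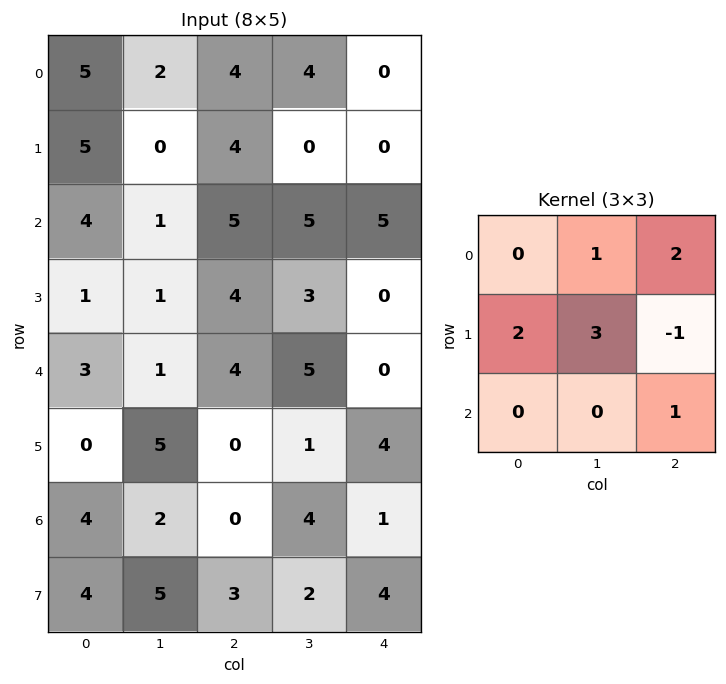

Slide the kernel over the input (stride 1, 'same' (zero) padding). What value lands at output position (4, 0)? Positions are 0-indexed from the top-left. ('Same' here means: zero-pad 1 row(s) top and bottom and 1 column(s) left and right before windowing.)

The receptive field on the zero-padded input at this output position is [0 1 1 / 0 3 1 / 0 0 5]. Elementwise product with the kernel and sum: 1·1 + 1·2 + 0·2 + 3·3 + 1·-1 + 5·1.

16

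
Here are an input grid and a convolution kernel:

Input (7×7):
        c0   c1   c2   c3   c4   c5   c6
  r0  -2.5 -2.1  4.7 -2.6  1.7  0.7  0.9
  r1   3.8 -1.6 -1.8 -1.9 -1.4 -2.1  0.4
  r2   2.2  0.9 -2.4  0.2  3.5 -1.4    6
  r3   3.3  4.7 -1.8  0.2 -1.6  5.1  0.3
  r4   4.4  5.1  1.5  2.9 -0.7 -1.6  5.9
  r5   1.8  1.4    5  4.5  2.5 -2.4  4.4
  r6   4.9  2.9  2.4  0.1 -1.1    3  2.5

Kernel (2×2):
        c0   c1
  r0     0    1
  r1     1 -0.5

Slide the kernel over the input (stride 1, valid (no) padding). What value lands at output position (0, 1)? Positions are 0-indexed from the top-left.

The receptive field on the input at this output position is [-2.1 4.7 / -1.6 -1.8]. Elementwise product with the kernel and sum: 4.7·1 + -1.6·1 + -1.8·-0.5.

4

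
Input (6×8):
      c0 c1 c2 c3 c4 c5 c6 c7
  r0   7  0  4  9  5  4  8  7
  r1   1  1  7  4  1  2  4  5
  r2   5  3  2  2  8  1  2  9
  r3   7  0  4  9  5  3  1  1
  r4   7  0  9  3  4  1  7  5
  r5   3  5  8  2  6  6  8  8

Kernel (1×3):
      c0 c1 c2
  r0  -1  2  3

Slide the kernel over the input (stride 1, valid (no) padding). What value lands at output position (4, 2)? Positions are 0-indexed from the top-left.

9

The receptive field on the input at this output position is [9 3 4]. Elementwise product with the kernel and sum: 9·-1 + 3·2 + 4·3.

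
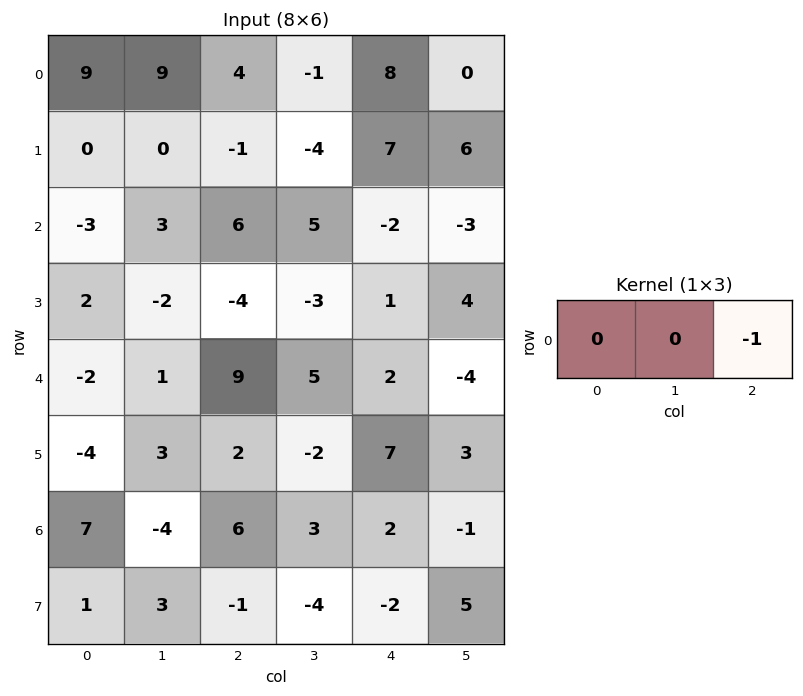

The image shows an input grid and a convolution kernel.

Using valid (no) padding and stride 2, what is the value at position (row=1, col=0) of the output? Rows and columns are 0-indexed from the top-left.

-6

The receptive field on the input at this output position is [-3 3 6]. Elementwise product with the kernel and sum: 6·-1.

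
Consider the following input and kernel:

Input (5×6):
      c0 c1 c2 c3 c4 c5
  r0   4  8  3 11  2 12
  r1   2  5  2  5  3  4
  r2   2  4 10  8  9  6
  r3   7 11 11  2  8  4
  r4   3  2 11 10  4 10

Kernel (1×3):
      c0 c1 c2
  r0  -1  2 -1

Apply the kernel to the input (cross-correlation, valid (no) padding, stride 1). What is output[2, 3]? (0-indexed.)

4

The receptive field on the input at this output position is [8 9 6]. Elementwise product with the kernel and sum: 8·-1 + 9·2 + 6·-1.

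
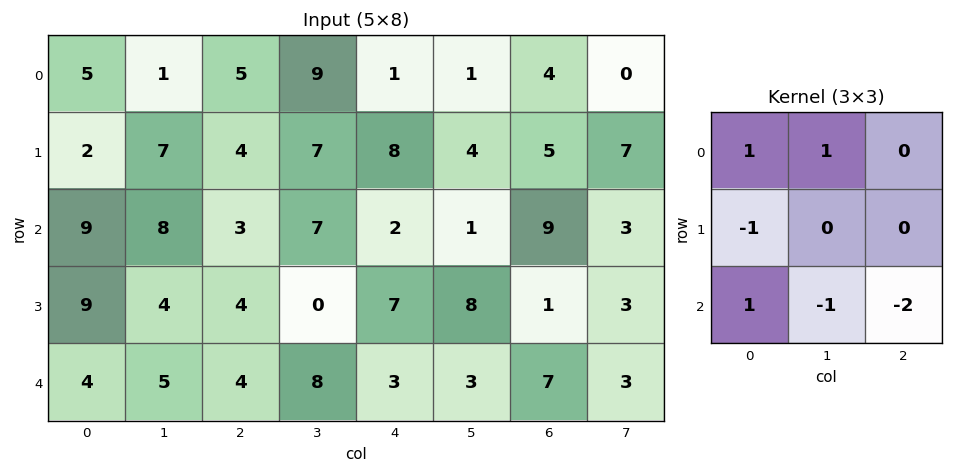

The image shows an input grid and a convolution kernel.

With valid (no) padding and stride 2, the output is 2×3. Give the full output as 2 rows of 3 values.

-1 2 -23
-1 -4 -18

Output[0,0]: The receptive field on the input at this output position is [5 1 5 / 2 7 4 / 9 8 3]. Elementwise product with the kernel and sum: 5·1 + 1·1 + 2·-1 + 9·1 + 8·-1 + 3·-2.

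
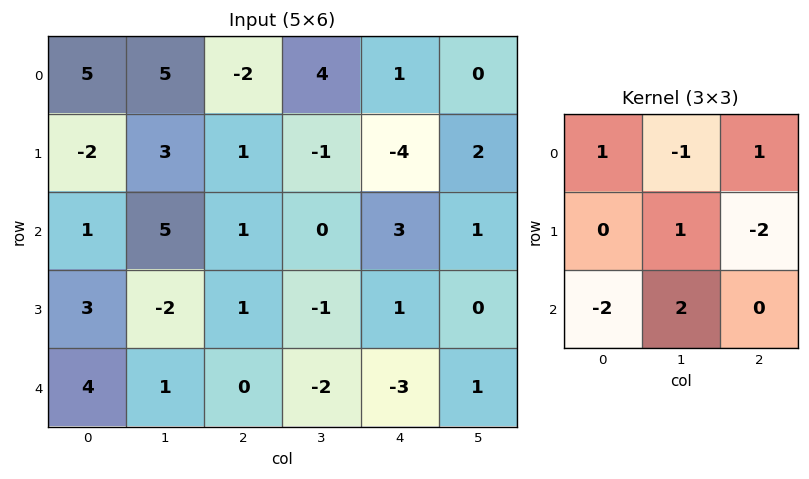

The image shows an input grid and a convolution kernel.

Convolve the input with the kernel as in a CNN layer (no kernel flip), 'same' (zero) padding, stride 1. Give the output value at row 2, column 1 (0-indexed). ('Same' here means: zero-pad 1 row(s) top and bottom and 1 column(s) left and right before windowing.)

-11

The receptive field on the zero-padded input at this output position is [-2 3 1 / 1 5 1 / 3 -2 1]. Elementwise product with the kernel and sum: -2·1 + 3·-1 + 1·1 + 5·1 + 1·-2 + 3·-2 + -2·2.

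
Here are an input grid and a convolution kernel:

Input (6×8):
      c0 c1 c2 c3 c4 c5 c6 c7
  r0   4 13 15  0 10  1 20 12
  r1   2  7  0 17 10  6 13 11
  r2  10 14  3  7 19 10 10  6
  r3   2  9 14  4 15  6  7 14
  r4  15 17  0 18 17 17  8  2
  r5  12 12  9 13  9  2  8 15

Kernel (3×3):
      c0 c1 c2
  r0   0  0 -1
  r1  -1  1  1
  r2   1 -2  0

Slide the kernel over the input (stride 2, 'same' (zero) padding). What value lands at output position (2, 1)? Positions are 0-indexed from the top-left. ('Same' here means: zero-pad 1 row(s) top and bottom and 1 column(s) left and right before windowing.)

The receptive field on the zero-padded input at this output position is [9 14 4 / 17 0 18 / 12 9 13]. Elementwise product with the kernel and sum: 4·-1 + 17·-1 + 0·1 + 18·1 + 12·1 + 9·-2.

-9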